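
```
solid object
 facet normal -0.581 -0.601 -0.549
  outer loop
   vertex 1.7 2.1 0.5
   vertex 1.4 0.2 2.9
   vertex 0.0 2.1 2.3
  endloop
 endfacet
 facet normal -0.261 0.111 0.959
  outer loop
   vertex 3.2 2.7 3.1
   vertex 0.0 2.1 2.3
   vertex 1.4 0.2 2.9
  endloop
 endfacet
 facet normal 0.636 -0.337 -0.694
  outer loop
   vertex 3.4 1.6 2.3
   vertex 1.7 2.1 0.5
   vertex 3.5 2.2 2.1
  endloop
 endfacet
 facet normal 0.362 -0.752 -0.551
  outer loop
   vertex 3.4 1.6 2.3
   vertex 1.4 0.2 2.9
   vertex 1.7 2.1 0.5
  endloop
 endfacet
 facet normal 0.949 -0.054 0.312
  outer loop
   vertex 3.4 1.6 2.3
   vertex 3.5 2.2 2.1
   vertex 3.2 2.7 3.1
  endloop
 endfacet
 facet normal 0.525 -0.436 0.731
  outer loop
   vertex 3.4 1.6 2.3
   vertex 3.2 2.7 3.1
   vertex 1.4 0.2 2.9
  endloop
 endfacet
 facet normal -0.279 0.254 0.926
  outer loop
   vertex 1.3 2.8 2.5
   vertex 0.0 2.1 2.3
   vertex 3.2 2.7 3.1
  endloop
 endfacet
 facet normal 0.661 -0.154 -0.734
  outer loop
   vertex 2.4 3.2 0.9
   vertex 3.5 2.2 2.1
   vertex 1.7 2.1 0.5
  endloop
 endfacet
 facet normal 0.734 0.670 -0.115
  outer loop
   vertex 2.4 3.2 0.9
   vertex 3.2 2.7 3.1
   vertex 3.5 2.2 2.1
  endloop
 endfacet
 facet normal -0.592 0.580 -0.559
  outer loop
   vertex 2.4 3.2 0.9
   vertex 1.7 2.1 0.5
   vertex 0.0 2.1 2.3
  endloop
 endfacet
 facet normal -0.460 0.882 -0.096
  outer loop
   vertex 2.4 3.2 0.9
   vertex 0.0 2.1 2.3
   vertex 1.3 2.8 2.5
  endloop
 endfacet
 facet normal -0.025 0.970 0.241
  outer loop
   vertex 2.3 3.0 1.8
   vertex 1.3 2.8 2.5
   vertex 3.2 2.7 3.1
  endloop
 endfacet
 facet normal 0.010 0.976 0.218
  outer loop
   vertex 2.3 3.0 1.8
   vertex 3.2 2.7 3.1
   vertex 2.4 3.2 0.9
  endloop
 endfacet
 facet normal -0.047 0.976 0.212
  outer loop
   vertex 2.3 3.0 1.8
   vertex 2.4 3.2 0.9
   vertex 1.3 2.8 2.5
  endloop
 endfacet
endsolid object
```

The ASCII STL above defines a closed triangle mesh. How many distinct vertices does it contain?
9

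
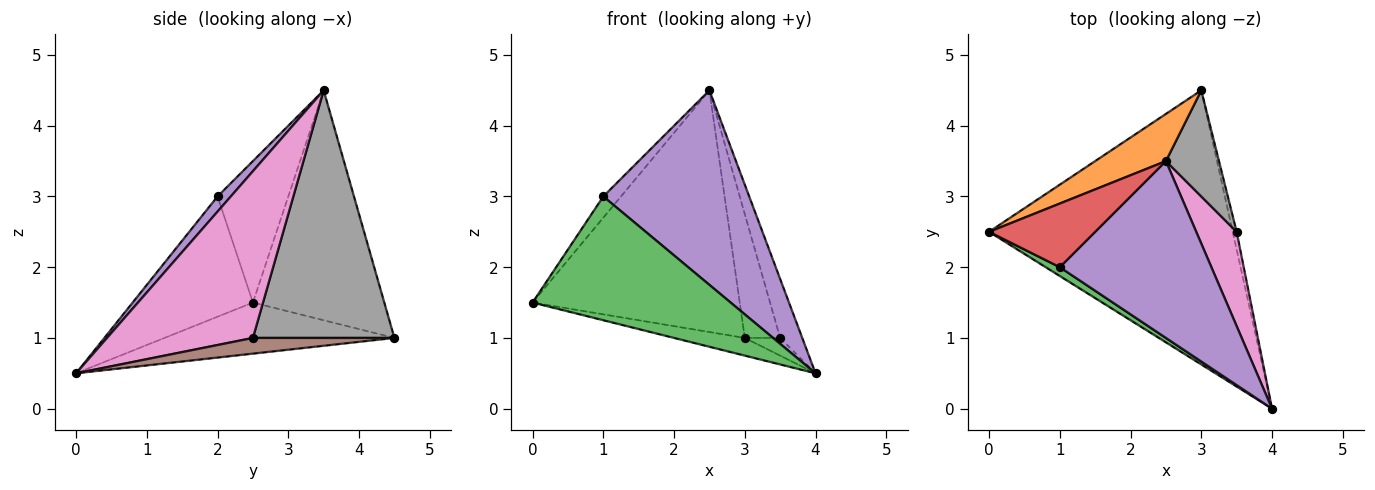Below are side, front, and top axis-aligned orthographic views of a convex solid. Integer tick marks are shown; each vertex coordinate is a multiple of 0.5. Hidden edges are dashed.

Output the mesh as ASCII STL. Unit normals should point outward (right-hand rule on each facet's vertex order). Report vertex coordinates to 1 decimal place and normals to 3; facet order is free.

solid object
 facet normal -0.205 0.063 -0.977
  outer loop
   vertex 3.0 4.5 1.0
   vertex 4.0 0.0 0.5
   vertex 0.0 2.5 1.5
  endloop
 endfacet
 facet normal -0.528 0.833 0.163
  outer loop
   vertex 2.5 3.5 4.5
   vertex 3.0 4.5 1.0
   vertex 0.0 2.5 1.5
  endloop
 endfacet
 facet normal -0.518 -0.853 0.061
  outer loop
   vertex 1.0 2.0 3.0
   vertex 0.0 2.5 1.5
   vertex 4.0 0.0 0.5
  endloop
 endfacet
 facet normal -0.784 0.196 0.588
  outer loop
   vertex 1.0 2.0 3.0
   vertex 2.5 3.5 4.5
   vertex 0.0 2.5 1.5
  endloop
 endfacet
 facet normal 0.067 -0.738 0.671
  outer loop
   vertex 1.0 2.0 3.0
   vertex 4.0 0.0 0.5
   vertex 2.5 3.5 4.5
  endloop
 endfacet
 facet normal 0.943 0.236 -0.236
  outer loop
   vertex 3.5 2.5 1.0
   vertex 4.0 0.0 0.5
   vertex 3.0 4.5 1.0
  endloop
 endfacet
 facet normal 0.961 0.146 0.233
  outer loop
   vertex 3.5 2.5 1.0
   vertex 2.5 3.5 4.5
   vertex 4.0 0.0 0.5
  endloop
 endfacet
 facet normal 0.950 0.237 0.204
  outer loop
   vertex 3.5 2.5 1.0
   vertex 3.0 4.5 1.0
   vertex 2.5 3.5 4.5
  endloop
 endfacet
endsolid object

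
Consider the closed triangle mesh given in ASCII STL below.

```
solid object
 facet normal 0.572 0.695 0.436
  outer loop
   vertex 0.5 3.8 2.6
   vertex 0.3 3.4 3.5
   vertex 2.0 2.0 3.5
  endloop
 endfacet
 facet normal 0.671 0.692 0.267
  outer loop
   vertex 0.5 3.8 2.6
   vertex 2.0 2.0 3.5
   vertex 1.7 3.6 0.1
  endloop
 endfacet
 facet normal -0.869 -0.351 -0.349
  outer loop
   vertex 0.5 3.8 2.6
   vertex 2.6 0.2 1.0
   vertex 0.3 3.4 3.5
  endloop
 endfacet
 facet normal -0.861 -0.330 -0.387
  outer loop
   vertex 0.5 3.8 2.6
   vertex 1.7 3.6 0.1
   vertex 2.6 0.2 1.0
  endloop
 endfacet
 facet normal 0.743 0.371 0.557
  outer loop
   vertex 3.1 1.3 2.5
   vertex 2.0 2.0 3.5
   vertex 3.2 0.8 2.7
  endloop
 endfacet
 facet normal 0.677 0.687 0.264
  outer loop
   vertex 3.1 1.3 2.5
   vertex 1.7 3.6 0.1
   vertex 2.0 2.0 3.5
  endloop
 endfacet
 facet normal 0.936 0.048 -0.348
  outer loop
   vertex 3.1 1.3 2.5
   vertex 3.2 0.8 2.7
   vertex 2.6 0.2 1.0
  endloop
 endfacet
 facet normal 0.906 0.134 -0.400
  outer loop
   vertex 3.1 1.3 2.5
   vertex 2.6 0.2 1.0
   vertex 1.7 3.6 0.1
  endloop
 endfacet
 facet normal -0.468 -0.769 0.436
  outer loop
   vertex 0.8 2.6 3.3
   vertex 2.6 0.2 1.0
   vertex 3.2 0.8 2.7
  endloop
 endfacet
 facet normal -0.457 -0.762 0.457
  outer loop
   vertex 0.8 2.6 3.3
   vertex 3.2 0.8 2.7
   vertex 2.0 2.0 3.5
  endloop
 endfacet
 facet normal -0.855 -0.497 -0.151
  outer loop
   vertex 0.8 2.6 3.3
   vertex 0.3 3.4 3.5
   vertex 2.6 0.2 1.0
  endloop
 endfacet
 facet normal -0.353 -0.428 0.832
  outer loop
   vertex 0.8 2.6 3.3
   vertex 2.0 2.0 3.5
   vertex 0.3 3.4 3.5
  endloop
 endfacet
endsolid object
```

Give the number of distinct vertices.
8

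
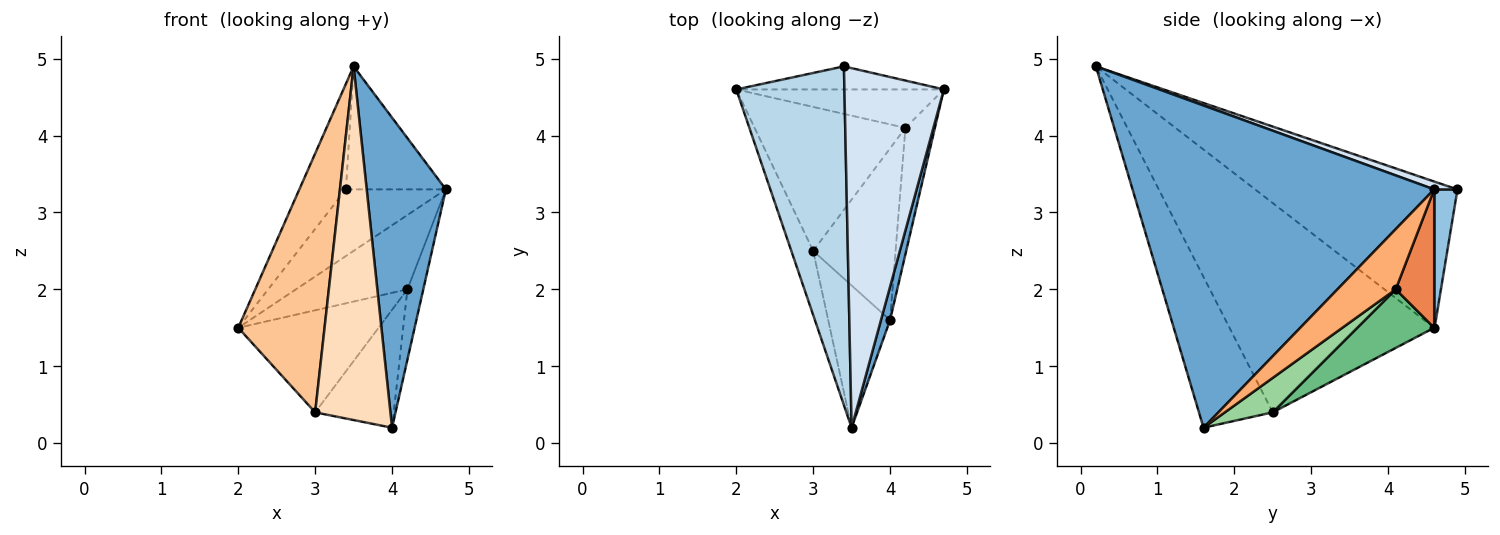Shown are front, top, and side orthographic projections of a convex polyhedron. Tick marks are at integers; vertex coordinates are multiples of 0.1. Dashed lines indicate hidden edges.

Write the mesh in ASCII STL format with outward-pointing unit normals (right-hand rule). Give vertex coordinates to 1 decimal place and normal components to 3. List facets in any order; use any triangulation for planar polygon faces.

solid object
 facet normal 0.967 -0.254 0.027
  outer loop
   vertex 4.0 1.6 0.2
   vertex 4.7 4.6 3.3
   vertex 3.5 0.2 4.9
  endloop
 endfacet
 facet normal 0.213 0.923 -0.320
  outer loop
   vertex 3.4 4.9 3.3
   vertex 4.7 4.6 3.3
   vertex 2.0 4.6 1.5
  endloop
 endfacet
 facet normal -0.791 0.182 0.585
  outer loop
   vertex 3.4 4.9 3.3
   vertex 2.0 4.6 1.5
   vertex 3.5 0.2 4.9
  endloop
 endfacet
 facet normal 0.074 0.323 0.944
  outer loop
   vertex 3.4 4.9 3.3
   vertex 3.5 0.2 4.9
   vertex 4.7 4.6 3.3
  endloop
 endfacet
 facet normal 0.293 0.849 -0.439
  outer loop
   vertex 4.2 4.1 2.0
   vertex 2.0 4.6 1.5
   vertex 4.7 4.6 3.3
  endloop
 endfacet
 facet normal 0.872 0.238 -0.427
  outer loop
   vertex 4.2 4.1 2.0
   vertex 4.7 4.6 3.3
   vertex 4.0 1.6 0.2
  endloop
 endfacet
 facet normal -0.917 -0.387 -0.096
  outer loop
   vertex 3.0 2.5 0.4
   vertex 3.5 0.2 4.9
   vertex 2.0 4.6 1.5
  endloop
 endfacet
 facet normal -0.673 -0.686 -0.276
  outer loop
   vertex 3.0 2.5 0.4
   vertex 4.0 1.6 0.2
   vertex 3.5 0.2 4.9
  endloop
 endfacet
 facet normal 0.302 0.551 -0.778
  outer loop
   vertex 3.0 2.5 0.4
   vertex 2.0 4.6 1.5
   vertex 4.2 4.1 2.0
  endloop
 endfacet
 facet normal 0.326 0.535 -0.779
  outer loop
   vertex 3.0 2.5 0.4
   vertex 4.2 4.1 2.0
   vertex 4.0 1.6 0.2
  endloop
 endfacet
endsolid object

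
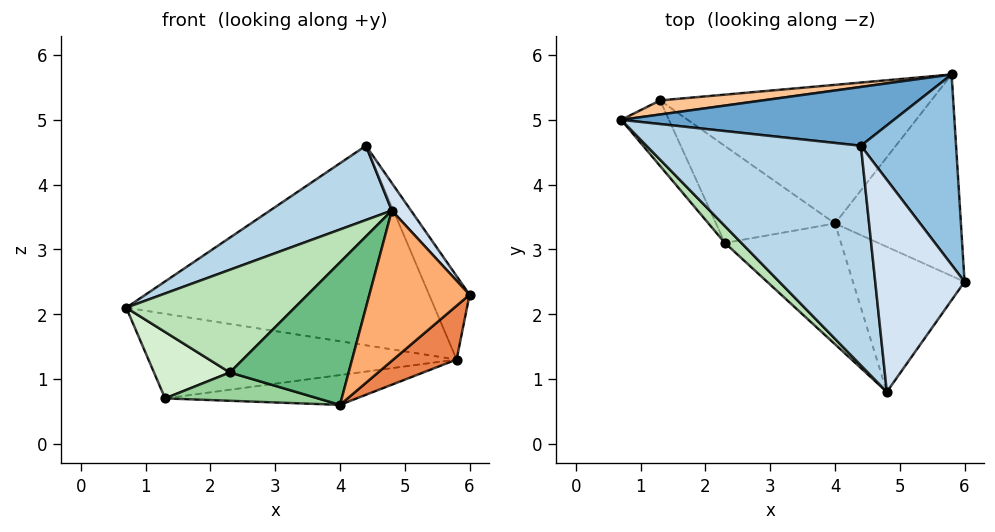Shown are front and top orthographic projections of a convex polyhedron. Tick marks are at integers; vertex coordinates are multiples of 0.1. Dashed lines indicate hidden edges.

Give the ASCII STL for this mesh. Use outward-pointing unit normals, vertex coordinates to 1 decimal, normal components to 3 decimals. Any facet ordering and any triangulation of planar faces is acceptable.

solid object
 facet normal -0.087 0.956 0.282
  outer loop
   vertex 4.4 4.6 4.6
   vertex 5.8 5.7 1.3
   vertex 0.7 5.0 2.1
  endloop
 endfacet
 facet normal 0.879 0.191 0.437
  outer loop
   vertex 4.4 4.6 4.6
   vertex 6.0 2.5 2.3
   vertex 5.8 5.7 1.3
  endloop
 endfacet
 facet normal -0.559 -0.266 0.785
  outer loop
   vertex 4.8 0.8 3.6
   vertex 4.4 4.6 4.6
   vertex 0.7 5.0 2.1
  endloop
 endfacet
 facet normal 0.782 -0.080 0.617
  outer loop
   vertex 4.8 0.8 3.6
   vertex 6.0 2.5 2.3
   vertex 4.4 4.6 4.6
  endloop
 endfacet
 facet normal 0.576 -0.211 -0.790
  outer loop
   vertex 4.0 3.4 0.6
   vertex 5.8 5.7 1.3
   vertex 6.0 2.5 2.3
  endloop
 endfacet
 facet normal 0.258 -0.695 -0.671
  outer loop
   vertex 4.0 3.4 0.6
   vertex 6.0 2.5 2.3
   vertex 4.8 0.8 3.6
  endloop
 endfacet
 facet normal -0.109 0.981 0.163
  outer loop
   vertex 1.3 5.3 0.7
   vertex 0.7 5.0 2.1
   vertex 5.8 5.7 1.3
  endloop
 endfacet
 facet normal 0.111 0.209 -0.972
  outer loop
   vertex 1.3 5.3 0.7
   vertex 5.8 5.7 1.3
   vertex 4.0 3.4 0.6
  endloop
 endfacet
 facet normal -0.055 -0.762 -0.645
  outer loop
   vertex 2.3 3.1 1.1
   vertex 4.0 3.4 0.6
   vertex 4.8 0.8 3.6
  endloop
 endfacet
 facet normal -0.227 -0.273 -0.935
  outer loop
   vertex 2.3 3.1 1.1
   vertex 1.3 5.3 0.7
   vertex 4.0 3.4 0.6
  endloop
 endfacet
 facet normal -0.731 -0.674 0.111
  outer loop
   vertex 2.3 3.1 1.1
   vertex 4.8 0.8 3.6
   vertex 0.7 5.0 2.1
  endloop
 endfacet
 facet normal -0.789 -0.437 -0.432
  outer loop
   vertex 2.3 3.1 1.1
   vertex 0.7 5.0 2.1
   vertex 1.3 5.3 0.7
  endloop
 endfacet
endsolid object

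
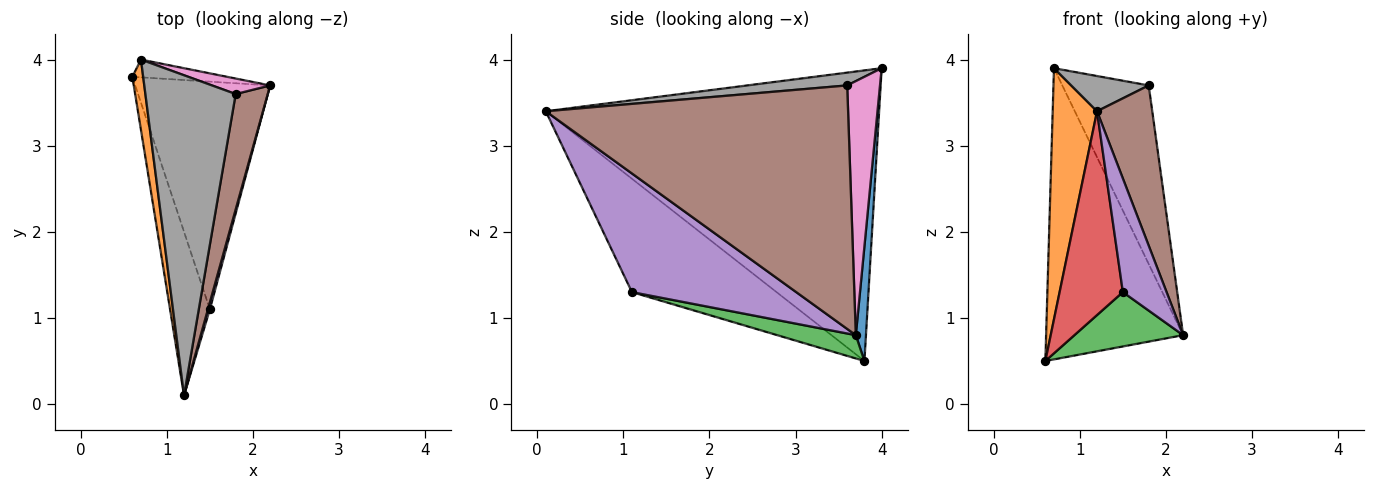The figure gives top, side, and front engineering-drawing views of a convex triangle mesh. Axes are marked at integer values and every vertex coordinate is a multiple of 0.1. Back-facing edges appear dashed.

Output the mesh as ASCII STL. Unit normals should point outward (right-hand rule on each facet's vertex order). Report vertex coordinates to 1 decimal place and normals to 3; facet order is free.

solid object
 facet normal 0.074 0.995 -0.061
  outer loop
   vertex 0.7 4.0 3.9
   vertex 2.2 3.7 0.8
   vertex 0.6 3.8 0.5
  endloop
 endfacet
 facet normal -0.991 -0.132 0.037
  outer loop
   vertex 0.7 4.0 3.9
   vertex 0.6 3.8 0.5
   vertex 1.2 0.1 3.4
  endloop
 endfacet
 facet normal 0.166 -0.229 -0.959
  outer loop
   vertex 1.5 1.1 1.3
   vertex 0.6 3.8 0.5
   vertex 2.2 3.7 0.8
  endloop
 endfacet
 facet normal -0.872 -0.381 -0.306
  outer loop
   vertex 1.5 1.1 1.3
   vertex 1.2 0.1 3.4
   vertex 0.6 3.8 0.5
  endloop
 endfacet
 facet normal 0.966 -0.257 0.016
  outer loop
   vertex 1.5 1.1 1.3
   vertex 2.2 3.7 0.8
   vertex 1.2 0.1 3.4
  endloop
 endfacet
 facet normal 0.976 -0.178 0.128
  outer loop
   vertex 1.8 3.6 3.7
   vertex 1.2 0.1 3.4
   vertex 2.2 3.7 0.8
  endloop
 endfacet
 facet normal 0.354 0.932 0.081
  outer loop
   vertex 1.8 3.6 3.7
   vertex 2.2 3.7 0.8
   vertex 0.7 4.0 3.9
  endloop
 endfacet
 facet normal 0.140 -0.108 0.984
  outer loop
   vertex 1.8 3.6 3.7
   vertex 0.7 4.0 3.9
   vertex 1.2 0.1 3.4
  endloop
 endfacet
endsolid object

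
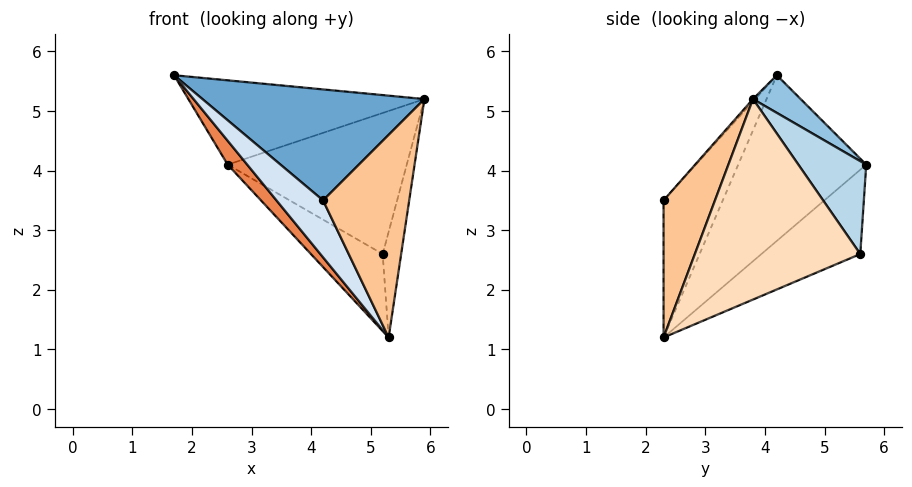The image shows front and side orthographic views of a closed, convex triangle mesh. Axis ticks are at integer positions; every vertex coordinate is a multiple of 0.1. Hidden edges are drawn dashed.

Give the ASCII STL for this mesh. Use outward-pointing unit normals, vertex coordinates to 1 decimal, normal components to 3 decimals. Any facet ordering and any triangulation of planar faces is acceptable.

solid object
 facet normal -0.008 -0.746 0.666
  outer loop
   vertex 4.2 2.3 3.5
   vertex 5.9 3.8 5.2
   vertex 1.7 4.2 5.6
  endloop
 endfacet
 facet normal 0.133 0.660 0.740
  outer loop
   vertex 2.6 5.7 4.1
   vertex 1.7 4.2 5.6
   vertex 5.9 3.8 5.2
  endloop
 endfacet
 facet normal 0.310 0.819 0.483
  outer loop
   vertex 5.2 5.6 2.6
   vertex 2.6 5.7 4.1
   vertex 5.9 3.8 5.2
  endloop
 endfacet
 facet normal -0.736 -0.579 -0.352
  outer loop
   vertex 5.3 2.3 1.2
   vertex 4.2 2.3 3.5
   vertex 1.7 4.2 5.6
  endloop
 endfacet
 facet normal -0.793 -0.121 -0.597
  outer loop
   vertex 5.3 2.3 1.2
   vertex 1.7 4.2 5.6
   vertex 2.6 5.7 4.1
  endloop
 endfacet
 facet normal -0.461 0.335 -0.822
  outer loop
   vertex 5.3 2.3 1.2
   vertex 2.6 5.7 4.1
   vertex 5.2 5.6 2.6
  endloop
 endfacet
 facet normal 0.498 -0.834 0.238
  outer loop
   vertex 5.3 2.3 1.2
   vertex 5.9 3.8 5.2
   vertex 4.2 2.3 3.5
  endloop
 endfacet
 facet normal 0.976 0.109 -0.187
  outer loop
   vertex 5.3 2.3 1.2
   vertex 5.2 5.6 2.6
   vertex 5.9 3.8 5.2
  endloop
 endfacet
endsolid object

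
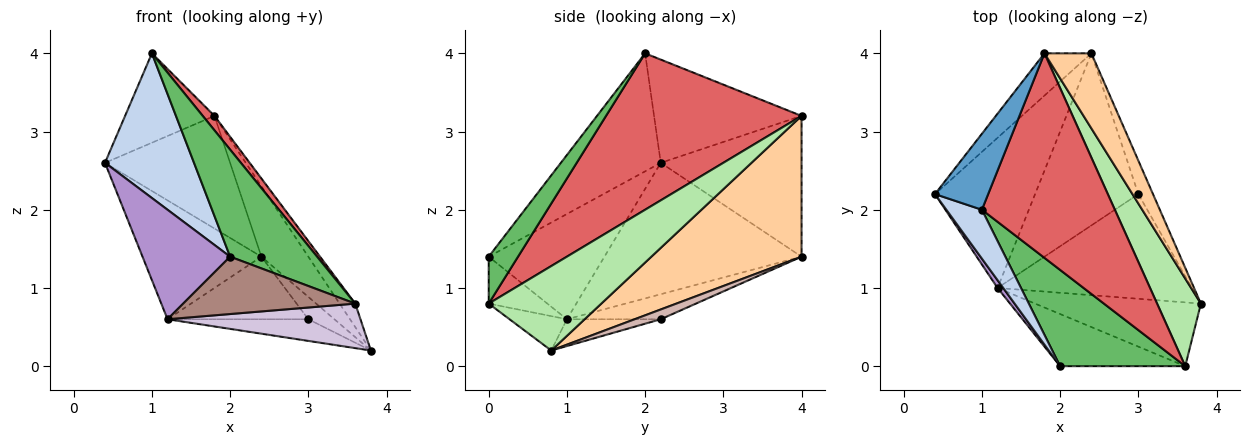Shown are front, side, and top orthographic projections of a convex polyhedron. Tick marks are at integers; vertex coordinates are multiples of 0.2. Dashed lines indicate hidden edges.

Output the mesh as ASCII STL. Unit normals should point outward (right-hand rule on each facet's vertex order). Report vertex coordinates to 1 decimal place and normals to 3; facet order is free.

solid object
 facet normal -0.783 0.474 0.403
  outer loop
   vertex 1.0 2.0 4.0
   vertex 1.8 4.0 3.2
   vertex 0.4 2.2 2.6
  endloop
 endfacet
 facet normal -0.728 -0.649 0.219
  outer loop
   vertex 2.0 0.0 1.4
   vertex 1.0 2.0 4.0
   vertex 0.4 2.2 2.6
  endloop
 endfacet
 facet normal -0.725 0.645 -0.242
  outer loop
   vertex 2.4 4.0 1.4
   vertex 0.4 2.2 2.6
   vertex 1.8 4.0 3.2
  endloop
 endfacet
 facet normal 0.910 0.284 0.303
  outer loop
   vertex 2.4 4.0 1.4
   vertex 1.8 4.0 3.2
   vertex 3.8 0.8 0.2
  endloop
 endfacet
 facet normal 0.243 -0.721 0.648
  outer loop
   vertex 3.6 0.0 0.8
   vertex 1.0 2.0 4.0
   vertex 2.0 0.0 1.4
  endloop
 endfacet
 facet normal 0.881 0.122 0.457
  outer loop
   vertex 3.6 0.0 0.8
   vertex 3.8 0.8 0.2
   vertex 1.8 4.0 3.2
  endloop
 endfacet
 facet normal 0.761 -0.046 0.647
  outer loop
   vertex 3.6 0.0 0.8
   vertex 1.8 4.0 3.2
   vertex 1.0 2.0 4.0
  endloop
 endfacet
 facet normal -0.717 0.433 -0.546
  outer loop
   vertex 1.2 1.0 0.6
   vertex 0.4 2.2 2.6
   vertex 2.4 4.0 1.4
  endloop
 endfacet
 facet normal -0.797 -0.603 0.043
  outer loop
   vertex 1.2 1.0 0.6
   vertex 2.0 0.0 1.4
   vertex 0.4 2.2 2.6
  endloop
 endfacet
 facet normal -0.168 -0.564 -0.808
  outer loop
   vertex 1.2 1.0 0.6
   vertex 3.8 0.8 0.2
   vertex 3.6 0.0 0.8
  endloop
 endfacet
 facet normal -0.245 -0.717 -0.652
  outer loop
   vertex 1.2 1.0 0.6
   vertex 3.6 0.0 0.8
   vertex 2.0 0.0 1.4
  endloop
 endfacet
 facet normal 0.485 0.485 -0.728
  outer loop
   vertex 3.0 2.2 0.6
   vertex 2.4 4.0 1.4
   vertex 3.8 0.8 0.2
  endloop
 endfacet
 facet normal -0.134 0.201 -0.970
  outer loop
   vertex 3.0 2.2 0.6
   vertex 3.8 0.8 0.2
   vertex 1.2 1.0 0.6
  endloop
 endfacet
 facet normal -0.222 0.333 -0.916
  outer loop
   vertex 3.0 2.2 0.6
   vertex 1.2 1.0 0.6
   vertex 2.4 4.0 1.4
  endloop
 endfacet
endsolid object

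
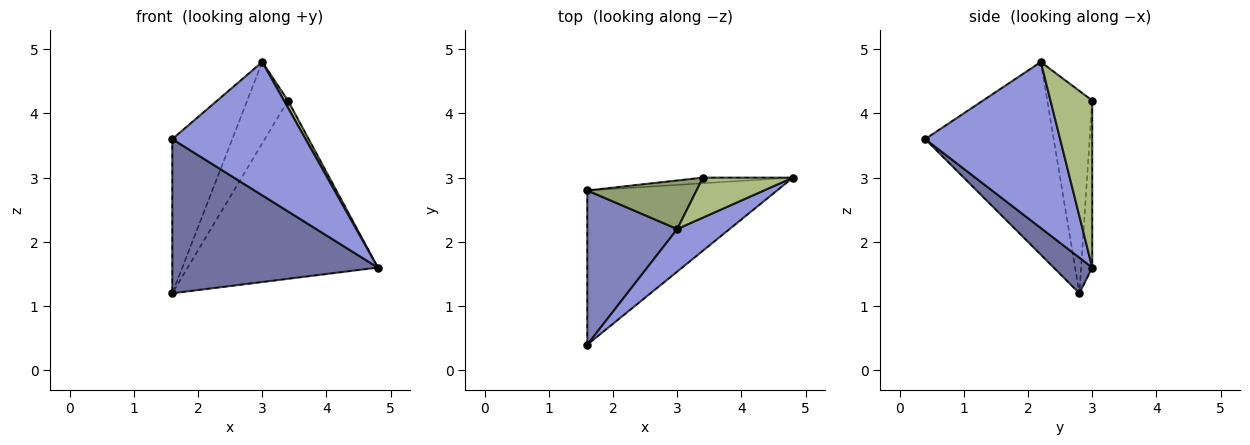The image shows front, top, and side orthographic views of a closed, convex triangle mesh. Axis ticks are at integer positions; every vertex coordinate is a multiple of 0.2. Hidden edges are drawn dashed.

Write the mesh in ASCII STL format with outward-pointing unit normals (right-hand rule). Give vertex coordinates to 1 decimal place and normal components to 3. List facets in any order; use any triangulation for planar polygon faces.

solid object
 facet normal 0.131 -0.701 -0.701
  outer loop
   vertex 1.6 0.4 3.6
   vertex 1.6 2.8 1.2
   vertex 4.8 3.0 1.6
  endloop
 endfacet
 facet normal -0.835 0.389 0.389
  outer loop
   vertex 3.0 2.2 4.8
   vertex 1.6 2.8 1.2
   vertex 1.6 0.4 3.6
  endloop
 endfacet
 facet normal 0.694 -0.686 0.219
  outer loop
   vertex 3.0 2.2 4.8
   vertex 1.6 0.4 3.6
   vertex 4.8 3.0 1.6
  endloop
 endfacet
 facet normal -0.058 0.998 -0.031
  outer loop
   vertex 3.4 3.0 4.2
   vertex 4.8 3.0 1.6
   vertex 1.6 2.8 1.2
  endloop
 endfacet
 facet normal -0.688 0.623 0.372
  outer loop
   vertex 3.4 3.0 4.2
   vertex 1.6 2.8 1.2
   vertex 3.0 2.2 4.8
  endloop
 endfacet
 facet normal 0.877 -0.084 0.472
  outer loop
   vertex 3.4 3.0 4.2
   vertex 3.0 2.2 4.8
   vertex 4.8 3.0 1.6
  endloop
 endfacet
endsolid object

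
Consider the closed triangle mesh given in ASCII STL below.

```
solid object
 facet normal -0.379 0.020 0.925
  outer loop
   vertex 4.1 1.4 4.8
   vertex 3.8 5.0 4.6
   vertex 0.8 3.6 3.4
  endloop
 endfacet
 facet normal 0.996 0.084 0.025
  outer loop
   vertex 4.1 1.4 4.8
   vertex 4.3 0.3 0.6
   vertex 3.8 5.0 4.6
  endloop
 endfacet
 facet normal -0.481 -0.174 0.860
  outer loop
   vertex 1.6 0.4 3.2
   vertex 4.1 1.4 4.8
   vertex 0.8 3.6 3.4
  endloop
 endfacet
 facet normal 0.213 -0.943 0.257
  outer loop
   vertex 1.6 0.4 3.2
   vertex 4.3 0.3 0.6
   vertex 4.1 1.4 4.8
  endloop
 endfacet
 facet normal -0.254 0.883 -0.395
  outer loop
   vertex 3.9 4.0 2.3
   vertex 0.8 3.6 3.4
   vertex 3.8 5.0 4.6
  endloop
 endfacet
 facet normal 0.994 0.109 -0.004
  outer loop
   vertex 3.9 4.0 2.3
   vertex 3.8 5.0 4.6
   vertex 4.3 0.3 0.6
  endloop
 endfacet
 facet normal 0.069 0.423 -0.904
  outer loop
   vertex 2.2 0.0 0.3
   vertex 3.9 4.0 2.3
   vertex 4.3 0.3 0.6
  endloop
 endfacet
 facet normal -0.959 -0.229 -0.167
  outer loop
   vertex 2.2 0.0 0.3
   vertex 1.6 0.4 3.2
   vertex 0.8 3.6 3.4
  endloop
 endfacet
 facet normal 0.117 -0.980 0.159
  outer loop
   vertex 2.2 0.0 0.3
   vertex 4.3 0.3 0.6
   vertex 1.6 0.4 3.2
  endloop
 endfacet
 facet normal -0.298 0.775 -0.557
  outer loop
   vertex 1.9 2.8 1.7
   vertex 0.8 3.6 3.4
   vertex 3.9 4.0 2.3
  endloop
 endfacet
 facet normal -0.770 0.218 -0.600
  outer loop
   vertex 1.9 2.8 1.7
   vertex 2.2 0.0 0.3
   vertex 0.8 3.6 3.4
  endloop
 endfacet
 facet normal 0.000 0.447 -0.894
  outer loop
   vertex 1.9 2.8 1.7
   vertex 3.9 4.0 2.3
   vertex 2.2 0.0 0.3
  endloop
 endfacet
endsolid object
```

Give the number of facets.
12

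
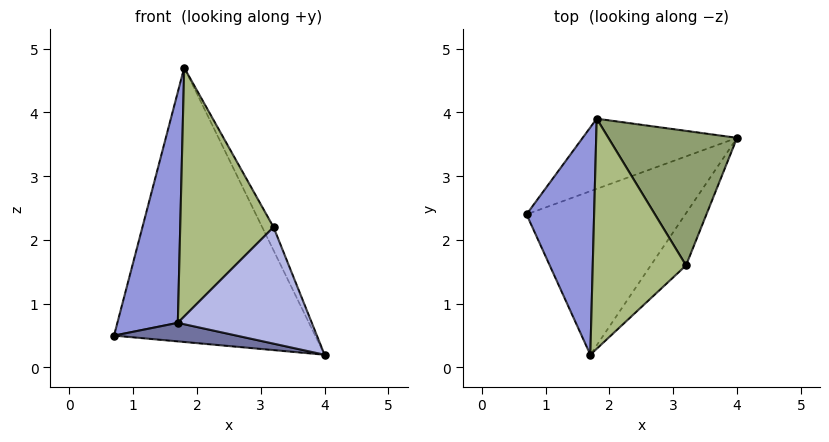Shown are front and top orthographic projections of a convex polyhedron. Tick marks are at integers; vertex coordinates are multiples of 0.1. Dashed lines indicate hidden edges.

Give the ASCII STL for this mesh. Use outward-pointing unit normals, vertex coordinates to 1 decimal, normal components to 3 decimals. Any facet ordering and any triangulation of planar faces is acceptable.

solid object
 facet normal -0.049 -0.113 -0.992
  outer loop
   vertex 1.7 0.2 0.7
   vertex 0.7 2.4 0.5
   vertex 4.0 3.6 0.2
  endloop
 endfacet
 facet normal -0.351 0.907 -0.232
  outer loop
   vertex 1.8 3.9 4.7
   vertex 4.0 3.6 0.2
   vertex 0.7 2.4 0.5
  endloop
 endfacet
 facet normal -0.863 -0.360 0.355
  outer loop
   vertex 1.8 3.9 4.7
   vertex 0.7 2.4 0.5
   vertex 1.7 0.2 0.7
  endloop
 endfacet
 facet normal 0.783 -0.567 -0.254
  outer loop
   vertex 3.2 1.6 2.2
   vertex 1.7 0.2 0.7
   vertex 4.0 3.6 0.2
  endloop
 endfacet
 facet normal 0.898 0.075 0.434
  outer loop
   vertex 3.2 1.6 2.2
   vertex 4.0 3.6 0.2
   vertex 1.8 3.9 4.7
  endloop
 endfacet
 facet normal 0.006 -0.734 0.679
  outer loop
   vertex 3.2 1.6 2.2
   vertex 1.8 3.9 4.7
   vertex 1.7 0.2 0.7
  endloop
 endfacet
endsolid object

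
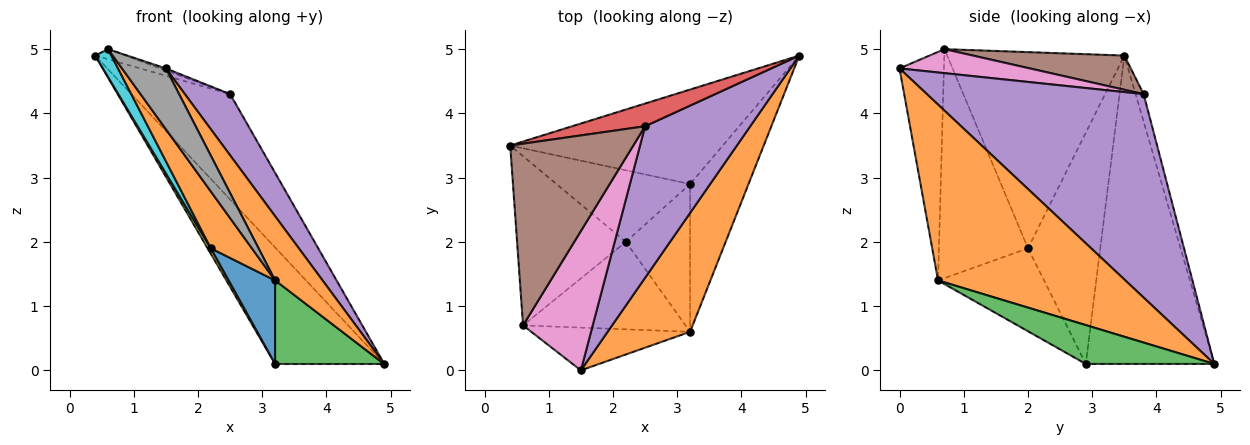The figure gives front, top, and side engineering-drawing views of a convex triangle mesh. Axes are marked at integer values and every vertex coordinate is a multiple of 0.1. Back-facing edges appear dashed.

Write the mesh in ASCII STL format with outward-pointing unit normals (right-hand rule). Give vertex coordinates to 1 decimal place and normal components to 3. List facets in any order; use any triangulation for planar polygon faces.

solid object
 facet normal -0.675 0.573 -0.465
  outer loop
   vertex 3.2 2.9 0.1
   vertex 0.4 3.5 4.9
   vertex 4.9 4.9 0.1
  endloop
 endfacet
 facet normal 0.882 -0.224 0.414
  outer loop
   vertex 3.2 0.6 1.4
   vertex 4.9 4.9 0.1
   vertex 1.5 0.0 4.7
  endloop
 endfacet
 facet normal 0.501 -0.426 -0.753
  outer loop
   vertex 3.2 0.6 1.4
   vertex 3.2 2.9 0.1
   vertex 4.9 4.9 0.1
  endloop
 endfacet
 facet normal -0.079 0.974 0.210
  outer loop
   vertex 2.5 3.8 4.3
   vertex 4.9 4.9 0.1
   vertex 0.4 3.5 4.9
  endloop
 endfacet
 facet normal 0.873 -0.182 0.451
  outer loop
   vertex 2.5 3.8 4.3
   vertex 1.5 0.0 4.7
   vertex 4.9 4.9 0.1
  endloop
 endfacet
 facet normal 0.267 0.053 0.962
  outer loop
   vertex 0.6 0.7 5.0
   vertex 2.5 3.8 4.3
   vertex 0.4 3.5 4.9
  endloop
 endfacet
 facet normal 0.326 0.014 0.945
  outer loop
   vertex 0.6 0.7 5.0
   vertex 1.5 0.0 4.7
   vertex 2.5 3.8 4.3
  endloop
 endfacet
 facet normal -0.638 -0.630 -0.443
  outer loop
   vertex 0.6 0.7 5.0
   vertex 3.2 0.6 1.4
   vertex 1.5 0.0 4.7
  endloop
 endfacet
 facet normal -0.865 -0.038 -0.500
  outer loop
   vertex 2.2 2.0 1.9
   vertex 0.4 3.5 4.9
   vertex 3.2 2.9 0.1
  endloop
 endfacet
 facet normal -0.872 -0.080 -0.483
  outer loop
   vertex 2.2 2.0 1.9
   vertex 0.6 0.7 5.0
   vertex 0.4 3.5 4.9
  endloop
 endfacet
 facet normal -0.747 -0.327 -0.579
  outer loop
   vertex 2.2 2.0 1.9
   vertex 3.2 2.9 0.1
   vertex 3.2 0.6 1.4
  endloop
 endfacet
 facet normal -0.763 -0.352 -0.542
  outer loop
   vertex 2.2 2.0 1.9
   vertex 3.2 0.6 1.4
   vertex 0.6 0.7 5.0
  endloop
 endfacet
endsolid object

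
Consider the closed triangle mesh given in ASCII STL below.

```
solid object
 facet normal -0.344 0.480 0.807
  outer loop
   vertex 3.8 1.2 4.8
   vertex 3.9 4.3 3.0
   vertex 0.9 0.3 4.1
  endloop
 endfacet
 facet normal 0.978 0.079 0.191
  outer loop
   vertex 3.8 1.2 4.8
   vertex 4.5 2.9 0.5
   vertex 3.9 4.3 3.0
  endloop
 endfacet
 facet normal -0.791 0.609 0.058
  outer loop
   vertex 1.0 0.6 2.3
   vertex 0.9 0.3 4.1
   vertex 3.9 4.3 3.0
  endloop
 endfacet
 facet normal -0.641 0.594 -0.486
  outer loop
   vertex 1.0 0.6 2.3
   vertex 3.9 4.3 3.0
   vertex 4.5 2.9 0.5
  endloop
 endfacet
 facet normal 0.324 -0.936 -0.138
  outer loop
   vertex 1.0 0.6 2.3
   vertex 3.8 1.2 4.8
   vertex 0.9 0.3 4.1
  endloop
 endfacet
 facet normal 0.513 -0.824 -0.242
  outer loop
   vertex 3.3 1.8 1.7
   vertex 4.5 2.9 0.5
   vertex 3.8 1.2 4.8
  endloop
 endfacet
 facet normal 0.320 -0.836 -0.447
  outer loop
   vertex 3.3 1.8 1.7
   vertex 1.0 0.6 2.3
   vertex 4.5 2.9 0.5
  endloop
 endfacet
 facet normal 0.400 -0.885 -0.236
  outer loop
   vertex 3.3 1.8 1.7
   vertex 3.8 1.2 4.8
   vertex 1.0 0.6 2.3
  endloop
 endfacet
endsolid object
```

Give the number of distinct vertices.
6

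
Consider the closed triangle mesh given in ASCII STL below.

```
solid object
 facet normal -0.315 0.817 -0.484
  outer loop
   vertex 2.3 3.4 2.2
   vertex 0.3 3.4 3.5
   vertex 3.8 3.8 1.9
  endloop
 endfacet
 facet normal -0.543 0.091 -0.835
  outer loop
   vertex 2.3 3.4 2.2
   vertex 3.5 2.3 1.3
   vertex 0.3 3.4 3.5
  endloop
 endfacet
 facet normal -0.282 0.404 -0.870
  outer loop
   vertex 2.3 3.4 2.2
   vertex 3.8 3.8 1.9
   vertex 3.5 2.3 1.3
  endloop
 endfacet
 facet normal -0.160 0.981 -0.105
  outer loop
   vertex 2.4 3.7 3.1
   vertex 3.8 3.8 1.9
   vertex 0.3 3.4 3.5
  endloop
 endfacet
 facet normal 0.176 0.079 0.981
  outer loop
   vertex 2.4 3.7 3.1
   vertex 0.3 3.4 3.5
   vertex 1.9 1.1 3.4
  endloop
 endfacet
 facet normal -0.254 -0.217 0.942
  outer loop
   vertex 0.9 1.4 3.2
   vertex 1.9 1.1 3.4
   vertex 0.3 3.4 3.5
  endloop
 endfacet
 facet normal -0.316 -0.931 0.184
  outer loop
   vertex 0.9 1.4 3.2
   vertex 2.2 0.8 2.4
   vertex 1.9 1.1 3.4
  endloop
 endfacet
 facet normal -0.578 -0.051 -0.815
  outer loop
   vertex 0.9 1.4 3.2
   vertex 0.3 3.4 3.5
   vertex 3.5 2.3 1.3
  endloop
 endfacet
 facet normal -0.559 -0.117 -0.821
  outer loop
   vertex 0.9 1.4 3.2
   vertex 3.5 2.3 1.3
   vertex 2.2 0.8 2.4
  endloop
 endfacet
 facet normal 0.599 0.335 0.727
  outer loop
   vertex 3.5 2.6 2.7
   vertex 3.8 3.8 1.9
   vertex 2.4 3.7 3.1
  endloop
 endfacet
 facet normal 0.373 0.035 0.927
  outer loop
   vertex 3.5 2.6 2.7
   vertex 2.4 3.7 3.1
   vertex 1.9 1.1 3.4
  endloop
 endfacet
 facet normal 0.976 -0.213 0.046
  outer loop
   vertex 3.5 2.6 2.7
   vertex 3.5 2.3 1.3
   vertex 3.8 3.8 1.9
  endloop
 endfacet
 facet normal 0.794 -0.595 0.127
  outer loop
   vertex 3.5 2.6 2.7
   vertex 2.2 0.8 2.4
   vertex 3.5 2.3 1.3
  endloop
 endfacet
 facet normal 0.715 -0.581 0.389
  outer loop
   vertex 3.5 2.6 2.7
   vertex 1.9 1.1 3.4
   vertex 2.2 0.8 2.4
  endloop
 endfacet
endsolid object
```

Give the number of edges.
21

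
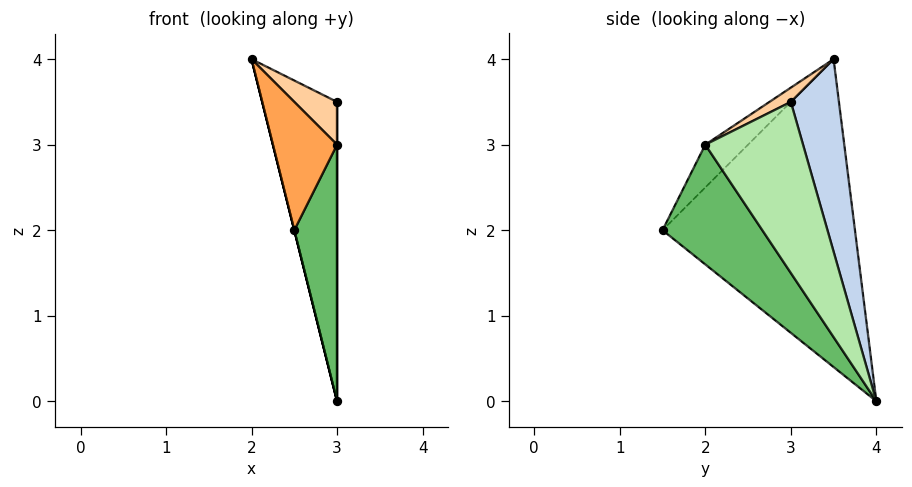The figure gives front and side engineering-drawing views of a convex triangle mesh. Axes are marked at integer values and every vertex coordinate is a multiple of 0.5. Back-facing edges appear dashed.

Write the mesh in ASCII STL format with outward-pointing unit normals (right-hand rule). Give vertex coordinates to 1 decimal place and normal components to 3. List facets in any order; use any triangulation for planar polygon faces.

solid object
 facet normal -0.970 0.000 -0.243
  outer loop
   vertex 2.5 1.5 2.0
   vertex 2.0 3.5 4.0
   vertex 3.0 4.0 0.0
  endloop
 endfacet
 facet normal 0.526 0.818 0.234
  outer loop
   vertex 3.0 3.0 3.5
   vertex 3.0 4.0 0.0
   vertex 2.0 3.5 4.0
  endloop
 endfacet
 facet normal -0.456 -0.684 0.570
  outer loop
   vertex 3.0 2.0 3.0
   vertex 2.0 3.5 4.0
   vertex 2.5 1.5 2.0
  endloop
 endfacet
 facet normal 0.218 -0.436 0.873
  outer loop
   vertex 3.0 2.0 3.0
   vertex 3.0 3.0 3.5
   vertex 2.0 3.5 4.0
  endloop
 endfacet
 facet normal 0.889 -0.381 -0.254
  outer loop
   vertex 3.0 2.0 3.0
   vertex 2.5 1.5 2.0
   vertex 3.0 4.0 0.0
  endloop
 endfacet
 facet normal 1.000 0.000 0.000
  outer loop
   vertex 3.0 2.0 3.0
   vertex 3.0 4.0 0.0
   vertex 3.0 3.0 3.5
  endloop
 endfacet
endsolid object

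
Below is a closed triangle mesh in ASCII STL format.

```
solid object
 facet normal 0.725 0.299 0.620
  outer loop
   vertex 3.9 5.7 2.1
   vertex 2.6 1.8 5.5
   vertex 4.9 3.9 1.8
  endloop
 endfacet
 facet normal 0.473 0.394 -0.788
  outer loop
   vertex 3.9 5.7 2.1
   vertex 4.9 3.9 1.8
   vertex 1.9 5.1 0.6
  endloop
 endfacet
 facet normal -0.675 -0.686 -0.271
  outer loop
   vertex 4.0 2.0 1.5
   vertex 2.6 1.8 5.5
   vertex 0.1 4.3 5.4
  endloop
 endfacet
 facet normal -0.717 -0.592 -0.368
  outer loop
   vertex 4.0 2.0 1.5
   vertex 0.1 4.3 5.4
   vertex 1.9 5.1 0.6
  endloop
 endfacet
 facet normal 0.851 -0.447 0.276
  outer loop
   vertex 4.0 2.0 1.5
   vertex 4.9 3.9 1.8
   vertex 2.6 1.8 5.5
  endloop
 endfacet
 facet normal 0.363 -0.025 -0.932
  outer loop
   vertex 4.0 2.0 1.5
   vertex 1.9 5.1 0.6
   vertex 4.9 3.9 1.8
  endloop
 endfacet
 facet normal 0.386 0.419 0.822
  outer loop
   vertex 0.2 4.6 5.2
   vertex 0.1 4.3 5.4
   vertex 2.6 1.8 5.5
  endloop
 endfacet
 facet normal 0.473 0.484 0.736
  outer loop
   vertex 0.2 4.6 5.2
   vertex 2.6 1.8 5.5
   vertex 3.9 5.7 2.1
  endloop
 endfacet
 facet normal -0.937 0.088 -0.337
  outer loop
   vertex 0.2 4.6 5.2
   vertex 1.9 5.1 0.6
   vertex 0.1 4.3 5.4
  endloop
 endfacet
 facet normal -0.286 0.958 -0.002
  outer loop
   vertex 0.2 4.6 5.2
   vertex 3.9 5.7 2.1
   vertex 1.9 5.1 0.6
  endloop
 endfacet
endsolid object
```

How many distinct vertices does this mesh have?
7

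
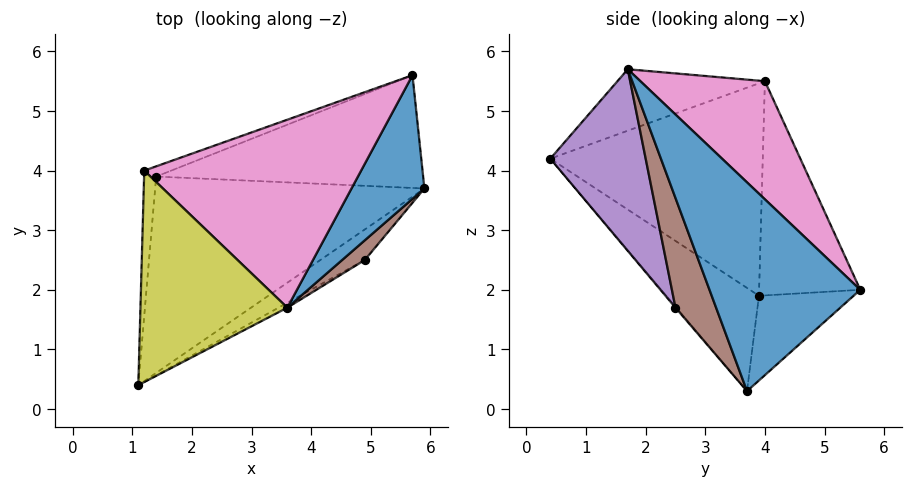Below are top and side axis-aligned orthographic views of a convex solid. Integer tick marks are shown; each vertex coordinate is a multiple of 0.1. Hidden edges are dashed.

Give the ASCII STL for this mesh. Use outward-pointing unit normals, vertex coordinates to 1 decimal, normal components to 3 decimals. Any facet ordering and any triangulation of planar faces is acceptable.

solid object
 facet normal 0.927 -0.192 0.324
  outer loop
   vertex 3.6 1.7 5.7
   vertex 5.9 3.7 0.3
   vertex 5.7 5.6 2.0
  endloop
 endfacet
 facet normal -0.309 -0.504 -0.807
  outer loop
   vertex 1.4 3.9 1.9
   vertex 5.9 3.7 0.3
   vertex 1.1 0.4 4.2
  endloop
 endfacet
 facet normal -0.234 0.635 -0.737
  outer loop
   vertex 1.4 3.9 1.9
   vertex 5.7 5.6 2.0
   vertex 5.9 3.7 0.3
  endloop
 endfacet
 facet normal -0.016 -0.753 -0.657
  outer loop
   vertex 4.9 2.5 1.7
   vertex 1.1 0.4 4.2
   vertex 5.9 3.7 0.3
  endloop
 endfacet
 facet normal 0.472 -0.881 -0.023
  outer loop
   vertex 4.9 2.5 1.7
   vertex 3.6 1.7 5.7
   vertex 1.1 0.4 4.2
  endloop
 endfacet
 facet normal 0.847 -0.502 0.175
  outer loop
   vertex 4.9 2.5 1.7
   vertex 5.9 3.7 0.3
   vertex 3.6 1.7 5.7
  endloop
 endfacet
 facet normal 0.415 0.499 0.761
  outer loop
   vertex 1.2 4.0 5.5
   vertex 3.6 1.7 5.7
   vertex 5.7 5.6 2.0
  endloop
 endfacet
 facet normal -0.366 0.929 -0.046
  outer loop
   vertex 1.2 4.0 5.5
   vertex 5.7 5.6 2.0
   vertex 1.4 3.9 1.9
  endloop
 endfacet
 facet normal -0.367 -0.307 0.878
  outer loop
   vertex 1.2 4.0 5.5
   vertex 1.1 0.4 4.2
   vertex 3.6 1.7 5.7
  endloop
 endfacet
 facet normal -0.997 0.048 -0.057
  outer loop
   vertex 1.2 4.0 5.5
   vertex 1.4 3.9 1.9
   vertex 1.1 0.4 4.2
  endloop
 endfacet
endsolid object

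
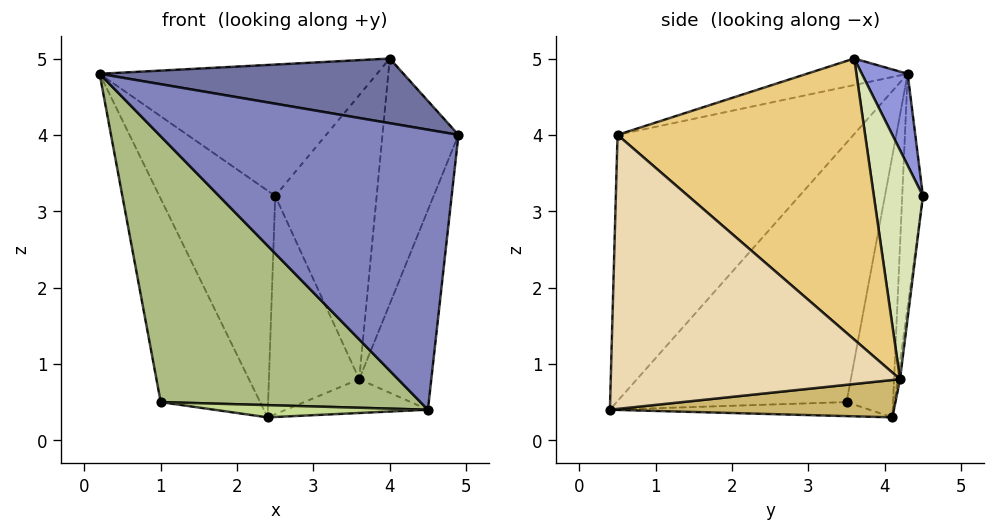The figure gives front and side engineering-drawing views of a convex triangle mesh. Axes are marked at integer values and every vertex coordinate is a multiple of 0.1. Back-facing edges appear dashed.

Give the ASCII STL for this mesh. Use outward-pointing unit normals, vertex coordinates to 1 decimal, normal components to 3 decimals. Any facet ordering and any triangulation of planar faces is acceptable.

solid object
 facet normal -0.111 -0.334 0.936
  outer loop
   vertex 4.0 3.6 5.0
   vertex 0.2 4.3 4.8
   vertex 4.9 0.5 4.0
  endloop
 endfacet
 facet normal -0.617 -0.782 0.090
  outer loop
   vertex 4.5 0.4 0.4
   vertex 4.9 0.5 4.0
   vertex 0.2 4.3 4.8
  endloop
 endfacet
 facet normal 0.153 0.929 0.337
  outer loop
   vertex 2.5 4.5 3.2
   vertex 0.2 4.3 4.8
   vertex 4.0 3.6 5.0
  endloop
 endfacet
 facet normal -0.174 0.976 -0.129
  outer loop
   vertex 2.5 4.5 3.2
   vertex 2.4 4.1 0.3
   vertex 0.2 4.3 4.8
  endloop
 endfacet
 facet normal -0.411 0.879 -0.240
  outer loop
   vertex 1.0 3.5 0.5
   vertex 0.2 4.3 4.8
   vertex 2.4 4.1 0.3
  endloop
 endfacet
 facet normal -0.663 -0.749 0.016
  outer loop
   vertex 1.0 3.5 0.5
   vertex 4.5 0.4 0.4
   vertex 0.2 4.3 4.8
  endloop
 endfacet
 facet normal -0.105 -0.086 -0.991
  outer loop
   vertex 1.0 3.5 0.5
   vertex 2.4 4.1 0.3
   vertex 4.5 0.4 0.4
  endloop
 endfacet
 facet normal 0.434 0.897 0.087
  outer loop
   vertex 3.6 4.2 0.8
   vertex 2.5 4.5 3.2
   vertex 4.0 3.6 5.0
  endloop
 endfacet
 facet normal -0.026 0.990 -0.136
  outer loop
   vertex 3.6 4.2 0.8
   vertex 2.4 4.1 0.3
   vertex 2.5 4.5 3.2
  endloop
 endfacet
 facet normal 0.365 0.183 -0.913
  outer loop
   vertex 3.6 4.2 0.8
   vertex 4.5 0.4 0.4
   vertex 2.4 4.1 0.3
  endloop
 endfacet
 facet normal 0.955 0.293 -0.049
  outer loop
   vertex 3.6 4.2 0.8
   vertex 4.0 3.6 5.0
   vertex 4.9 0.5 4.0
  endloop
 endfacet
 facet normal 0.964 0.240 -0.114
  outer loop
   vertex 3.6 4.2 0.8
   vertex 4.9 0.5 4.0
   vertex 4.5 0.4 0.4
  endloop
 endfacet
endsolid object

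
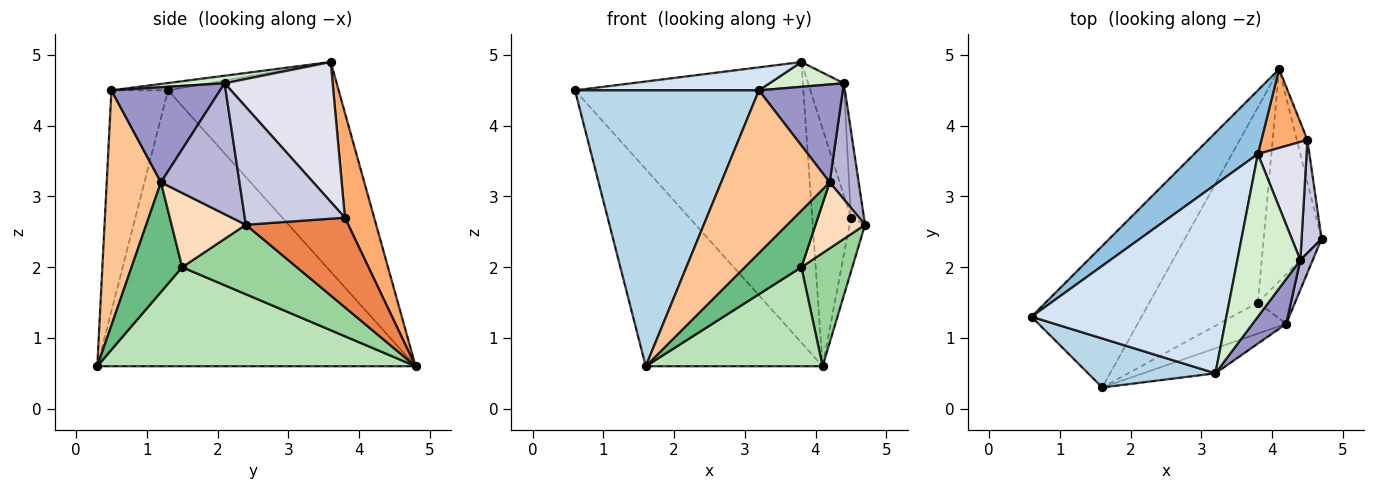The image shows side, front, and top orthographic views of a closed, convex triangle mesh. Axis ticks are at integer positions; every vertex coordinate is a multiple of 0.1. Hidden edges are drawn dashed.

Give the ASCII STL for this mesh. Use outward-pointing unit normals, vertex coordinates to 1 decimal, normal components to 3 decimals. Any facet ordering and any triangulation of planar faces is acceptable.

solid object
 facet normal -0.825 0.459 -0.329
  outer loop
   vertex 1.6 0.3 0.6
   vertex 0.6 1.3 4.5
   vertex 4.1 4.8 0.6
  endloop
 endfacet
 facet normal -0.589 0.788 0.179
  outer loop
   vertex 3.8 3.6 4.9
   vertex 4.1 4.8 0.6
   vertex 0.6 1.3 4.5
  endloop
 endfacet
 facet normal -0.290 -0.942 0.167
  outer loop
   vertex 3.2 0.5 4.5
   vertex 0.6 1.3 4.5
   vertex 1.6 0.3 0.6
  endloop
 endfacet
 facet normal -0.037 -0.121 0.992
  outer loop
   vertex 3.2 0.5 4.5
   vertex 3.8 3.6 4.9
   vertex 0.6 1.3 4.5
  endloop
 endfacet
 facet normal 0.982 0.149 -0.116
  outer loop
   vertex 4.5 3.8 2.7
   vertex 4.7 2.4 2.6
   vertex 4.1 4.8 0.6
  endloop
 endfacet
 facet normal 0.584 0.771 0.256
  outer loop
   vertex 4.5 3.8 2.7
   vertex 4.1 4.8 0.6
   vertex 3.8 3.6 4.9
  endloop
 endfacet
 facet normal 0.443 -0.886 -0.136
  outer loop
   vertex 4.2 1.2 3.2
   vertex 3.2 0.5 4.5
   vertex 1.6 0.3 0.6
  endloop
 endfacet
 facet normal 0.768 -0.512 -0.384
  outer loop
   vertex 3.8 1.5 2.0
   vertex 4.7 2.4 2.6
   vertex 4.2 1.2 3.2
  endloop
 endfacet
 facet normal 0.617 -0.690 -0.378
  outer loop
   vertex 3.8 1.5 2.0
   vertex 4.2 1.2 3.2
   vertex 1.6 0.3 0.6
  endloop
 endfacet
 facet normal 0.727 -0.323 -0.606
  outer loop
   vertex 3.8 1.5 2.0
   vertex 4.1 4.8 0.6
   vertex 4.7 2.4 2.6
  endloop
 endfacet
 facet normal 0.631 -0.351 -0.692
  outer loop
   vertex 3.8 1.5 2.0
   vertex 1.6 0.3 0.6
   vertex 4.1 4.8 0.6
  endloop
 endfacet
 facet normal 0.117 -0.149 0.982
  outer loop
   vertex 4.4 2.1 4.6
   vertex 3.8 3.6 4.9
   vertex 3.2 0.5 4.5
  endloop
 endfacet
 facet normal 0.762 -0.589 0.269
  outer loop
   vertex 4.4 2.1 4.6
   vertex 3.2 0.5 4.5
   vertex 4.2 1.2 3.2
  endloop
 endfacet
 facet normal 0.934 -0.345 0.088
  outer loop
   vertex 4.4 2.1 4.6
   vertex 4.2 1.2 3.2
   vertex 4.7 2.4 2.6
  endloop
 endfacet
 facet normal 0.978 0.128 0.166
  outer loop
   vertex 4.4 2.1 4.6
   vertex 4.7 2.4 2.6
   vertex 4.5 3.8 2.7
  endloop
 endfacet
 facet normal 0.902 0.298 0.314
  outer loop
   vertex 4.4 2.1 4.6
   vertex 4.5 3.8 2.7
   vertex 3.8 3.6 4.9
  endloop
 endfacet
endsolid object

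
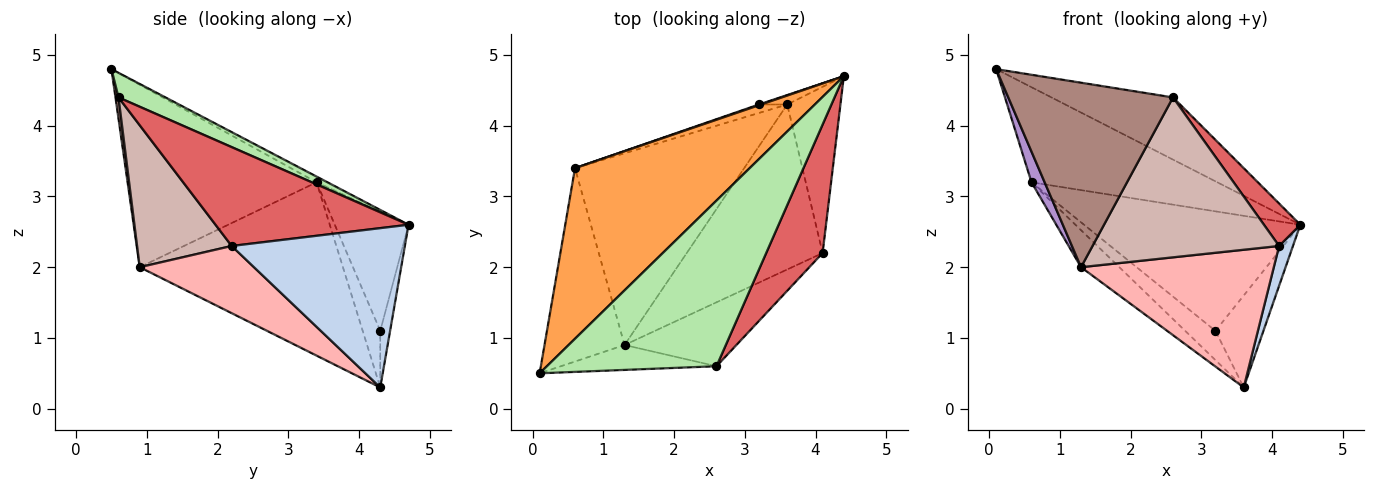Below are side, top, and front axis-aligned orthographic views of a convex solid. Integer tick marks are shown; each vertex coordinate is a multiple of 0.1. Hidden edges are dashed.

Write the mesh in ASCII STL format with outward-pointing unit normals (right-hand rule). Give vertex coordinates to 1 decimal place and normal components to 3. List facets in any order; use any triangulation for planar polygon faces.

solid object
 facet normal -0.200 0.975 -0.100
  outer loop
   vertex 3.2 4.3 1.1
   vertex 4.4 4.7 2.6
   vertex 3.6 4.3 0.3
  endloop
 endfacet
 facet normal 0.946 -0.076 -0.316
  outer loop
   vertex 4.1 2.2 2.3
   vertex 3.6 4.3 0.3
   vertex 4.4 4.7 2.6
  endloop
 endfacet
 facet normal -0.029 0.487 0.873
  outer loop
   vertex 0.6 3.4 3.2
   vertex 0.1 0.5 4.8
   vertex 4.4 4.7 2.6
  endloop
 endfacet
 facet normal -0.323 0.946 0.006
  outer loop
   vertex 0.6 3.4 3.2
   vertex 4.4 4.7 2.6
   vertex 3.2 4.3 1.1
  endloop
 endfacet
 facet normal -0.487 0.839 -0.244
  outer loop
   vertex 0.6 3.4 3.2
   vertex 3.2 4.3 1.1
   vertex 3.6 4.3 0.3
  endloop
 endfacet
 facet normal 0.135 0.348 0.928
  outer loop
   vertex 2.6 0.6 4.4
   vertex 4.4 4.7 2.6
   vertex 0.1 0.5 4.8
  endloop
 endfacet
 facet normal 0.857 -0.162 0.489
  outer loop
   vertex 2.6 0.6 4.4
   vertex 4.1 2.2 2.3
   vertex 4.4 4.7 2.6
  endloop
 endfacet
 facet normal 0.355 -0.599 -0.718
  outer loop
   vertex 1.3 0.9 2.0
   vertex 3.6 4.3 0.3
   vertex 4.1 2.2 2.3
  endloop
 endfacet
 facet normal -0.914 -0.064 -0.401
  outer loop
   vertex 1.3 0.9 2.0
   vertex 0.1 0.5 4.8
   vertex 0.6 3.4 3.2
  endloop
 endfacet
 facet normal -0.709 0.134 -0.692
  outer loop
   vertex 1.3 0.9 2.0
   vertex 0.6 3.4 3.2
   vertex 3.6 4.3 0.3
  endloop
 endfacet
 facet normal 0.018 -0.991 -0.134
  outer loop
   vertex 1.3 0.9 2.0
   vertex 2.6 0.6 4.4
   vertex 0.1 0.5 4.8
  endloop
 endfacet
 facet normal 0.426 -0.840 -0.336
  outer loop
   vertex 1.3 0.9 2.0
   vertex 4.1 2.2 2.3
   vertex 2.6 0.6 4.4
  endloop
 endfacet
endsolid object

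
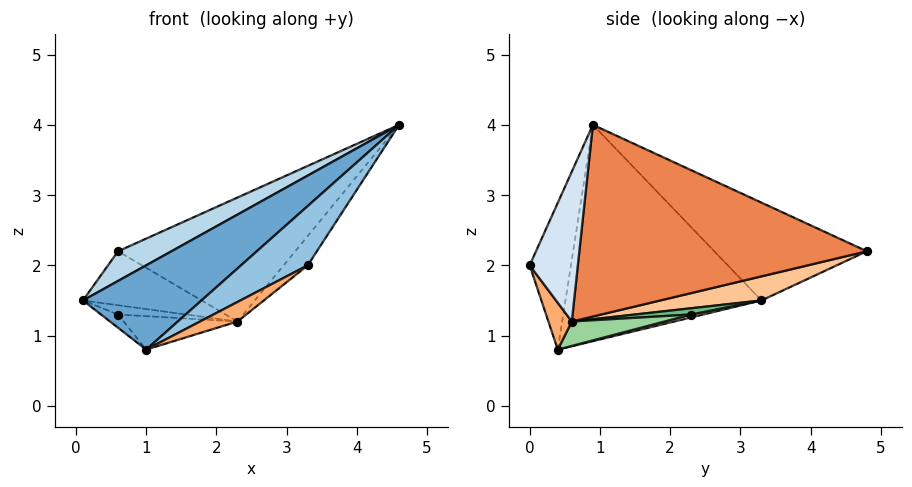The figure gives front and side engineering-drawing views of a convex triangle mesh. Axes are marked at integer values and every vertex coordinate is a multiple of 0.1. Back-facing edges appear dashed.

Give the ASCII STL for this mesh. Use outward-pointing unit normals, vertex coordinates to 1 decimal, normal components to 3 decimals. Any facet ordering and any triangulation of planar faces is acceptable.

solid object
 facet normal -0.592 -0.358 0.722
  outer loop
   vertex 1.0 0.4 0.8
   vertex 4.6 0.9 4.0
   vertex 0.1 3.3 1.5
  endloop
 endfacet
 facet normal -0.426 -0.689 0.587
  outer loop
   vertex 3.3 0.0 2.0
   vertex 4.6 0.9 4.0
   vertex 1.0 0.4 0.8
  endloop
 endfacet
 facet normal -0.553 -0.194 0.810
  outer loop
   vertex 0.6 4.8 2.2
   vertex 0.1 3.3 1.5
   vertex 4.6 0.9 4.0
  endloop
 endfacet
 facet normal 0.704 0.352 -0.616
  outer loop
   vertex 2.3 0.6 1.2
   vertex 4.6 0.9 4.0
   vertex 3.3 0.0 2.0
  endloop
 endfacet
 facet normal 0.679 0.418 -0.603
  outer loop
   vertex 2.3 0.6 1.2
   vertex 0.6 4.8 2.2
   vertex 4.6 0.9 4.0
  endloop
 endfacet
 facet normal 0.323 -0.517 -0.792
  outer loop
   vertex 2.3 0.6 1.2
   vertex 3.3 0.0 2.0
   vertex 1.0 0.4 0.8
  endloop
 endfacet
 facet normal 0.279 0.328 -0.902
  outer loop
   vertex 2.3 0.6 1.2
   vertex 0.1 3.3 1.5
   vertex 0.6 4.8 2.2
  endloop
 endfacet
 facet normal 0.204 0.289 -0.935
  outer loop
   vertex 0.6 2.3 1.3
   vertex 1.0 0.4 0.8
   vertex 0.1 3.3 1.5
  endloop
 endfacet
 facet normal 0.258 0.312 -0.914
  outer loop
   vertex 0.6 2.3 1.3
   vertex 0.1 3.3 1.5
   vertex 2.3 0.6 1.2
  endloop
 endfacet
 facet normal 0.239 0.294 -0.925
  outer loop
   vertex 0.6 2.3 1.3
   vertex 2.3 0.6 1.2
   vertex 1.0 0.4 0.8
  endloop
 endfacet
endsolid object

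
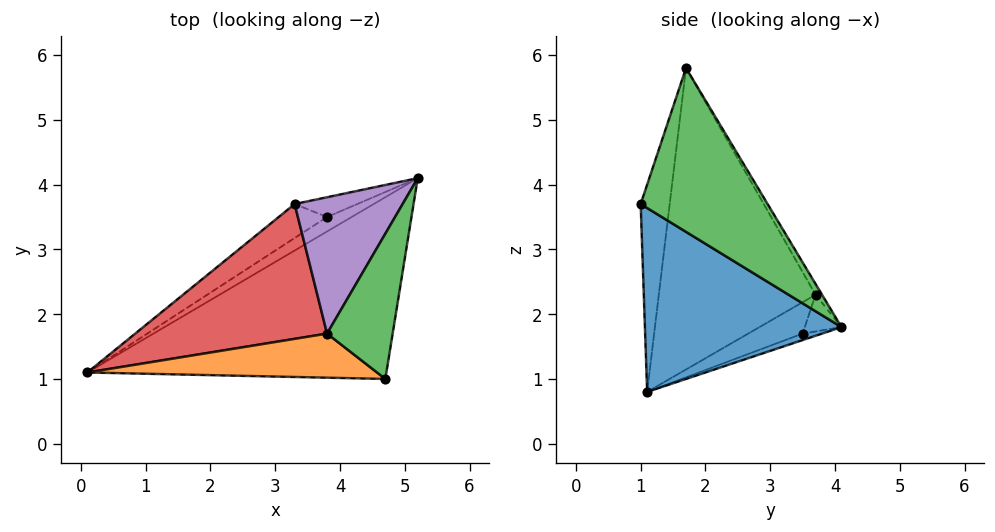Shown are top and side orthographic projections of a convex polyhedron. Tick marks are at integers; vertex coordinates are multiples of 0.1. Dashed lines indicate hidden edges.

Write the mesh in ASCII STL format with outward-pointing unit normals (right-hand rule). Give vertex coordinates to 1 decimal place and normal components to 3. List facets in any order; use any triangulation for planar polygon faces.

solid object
 facet normal 0.448 -0.519 -0.728
  outer loop
   vertex 4.7 1.0 3.7
   vertex 0.1 1.1 0.8
   vertex 5.2 4.1 1.8
  endloop
 endfacet
 facet normal -0.174 -0.954 0.243
  outer loop
   vertex 3.8 1.7 5.8
   vertex 0.1 1.1 0.8
   vertex 4.7 1.0 3.7
  endloop
 endfacet
 facet normal 0.925 0.078 0.371
  outer loop
   vertex 3.8 1.7 5.8
   vertex 4.7 1.0 3.7
   vertex 5.2 4.1 1.8
  endloop
 endfacet
 facet normal -0.682 0.589 0.434
  outer loop
   vertex 3.3 3.7 2.3
   vertex 0.1 1.1 0.8
   vertex 3.8 1.7 5.8
  endloop
 endfacet
 facet normal -0.050 0.864 0.501
  outer loop
   vertex 3.3 3.7 2.3
   vertex 3.8 1.7 5.8
   vertex 5.2 4.1 1.8
  endloop
 endfacet
 facet normal -0.203 0.603 -0.772
  outer loop
   vertex 3.8 3.5 1.7
   vertex 5.2 4.1 1.8
   vertex 0.1 1.1 0.8
  endloop
 endfacet
 facet normal -0.357 0.756 -0.549
  outer loop
   vertex 3.8 3.5 1.7
   vertex 0.1 1.1 0.8
   vertex 3.3 3.7 2.3
  endloop
 endfacet
 facet normal -0.305 0.798 -0.520
  outer loop
   vertex 3.8 3.5 1.7
   vertex 3.3 3.7 2.3
   vertex 5.2 4.1 1.8
  endloop
 endfacet
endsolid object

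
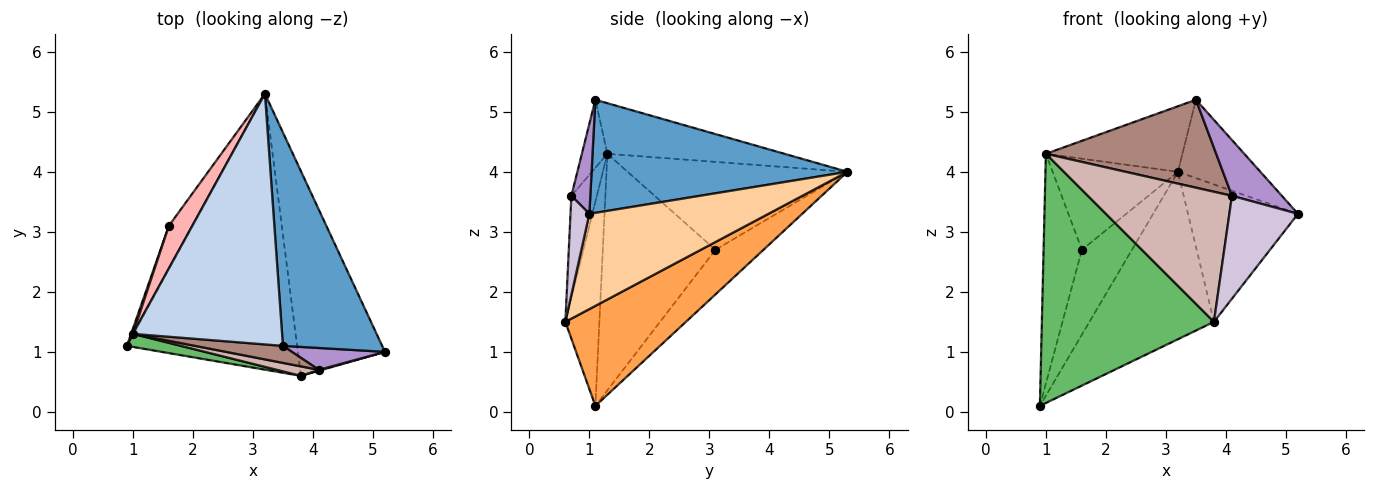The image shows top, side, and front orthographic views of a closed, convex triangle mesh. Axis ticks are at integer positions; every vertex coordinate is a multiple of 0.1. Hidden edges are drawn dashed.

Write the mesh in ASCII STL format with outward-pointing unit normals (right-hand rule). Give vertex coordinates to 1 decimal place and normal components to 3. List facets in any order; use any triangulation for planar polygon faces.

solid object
 facet normal 0.730 0.235 0.641
  outer loop
   vertex 3.5 1.1 5.2
   vertex 5.2 1.0 3.3
   vertex 3.2 5.3 4.0
  endloop
 endfacet
 facet normal -0.312 0.240 0.919
  outer loop
   vertex 1.0 1.3 4.3
   vertex 3.5 1.1 5.2
   vertex 3.2 5.3 4.0
  endloop
 endfacet
 facet normal 0.449 0.464 -0.764
  outer loop
   vertex 3.8 0.6 1.5
   vertex 0.9 1.1 0.1
   vertex 3.2 5.3 4.0
  endloop
 endfacet
 facet normal 0.672 0.413 -0.615
  outer loop
   vertex 3.8 0.6 1.5
   vertex 3.2 5.3 4.0
   vertex 5.2 1.0 3.3
  endloop
 endfacet
 facet normal -0.194 -0.980 0.051
  outer loop
   vertex 3.8 0.6 1.5
   vertex 1.0 1.3 4.3
   vertex 0.9 1.1 0.1
  endloop
 endfacet
 facet normal -0.650 0.677 -0.346
  outer loop
   vertex 1.6 3.1 2.7
   vertex 3.2 5.3 4.0
   vertex 0.9 1.1 0.1
  endloop
 endfacet
 facet normal -0.947 0.322 0.007
  outer loop
   vertex 1.6 3.1 2.7
   vertex 0.9 1.1 0.1
   vertex 1.0 1.3 4.3
  endloop
 endfacet
 facet normal -0.846 0.482 0.225
  outer loop
   vertex 1.6 3.1 2.7
   vertex 1.0 1.3 4.3
   vertex 3.2 5.3 4.0
  endloop
 endfacet
 facet normal 0.333 -0.878 0.344
  outer loop
   vertex 4.1 0.7 3.6
   vertex 5.2 1.0 3.3
   vertex 3.5 1.1 5.2
  endloop
 endfacet
 facet normal 0.265 -0.964 0.008
  outer loop
   vertex 4.1 0.7 3.6
   vertex 3.8 0.6 1.5
   vertex 5.2 1.0 3.3
  endloop
 endfacet
 facet normal -0.145 -0.971 0.188
  outer loop
   vertex 4.1 0.7 3.6
   vertex 3.5 1.1 5.2
   vertex 1.0 1.3 4.3
  endloop
 endfacet
 facet normal -0.174 -0.982 0.072
  outer loop
   vertex 4.1 0.7 3.6
   vertex 1.0 1.3 4.3
   vertex 3.8 0.6 1.5
  endloop
 endfacet
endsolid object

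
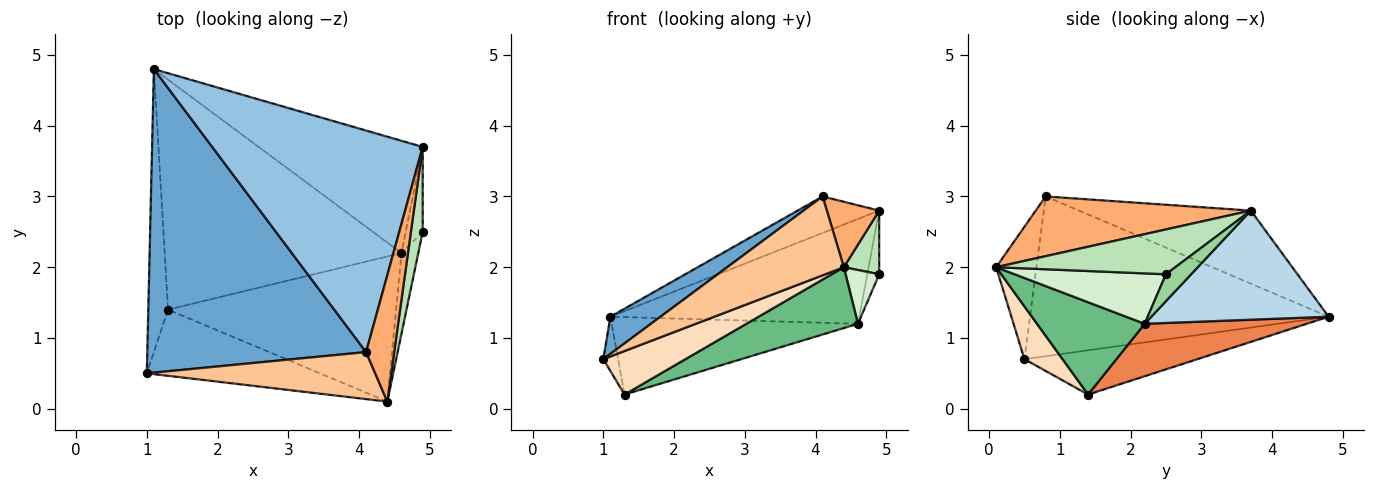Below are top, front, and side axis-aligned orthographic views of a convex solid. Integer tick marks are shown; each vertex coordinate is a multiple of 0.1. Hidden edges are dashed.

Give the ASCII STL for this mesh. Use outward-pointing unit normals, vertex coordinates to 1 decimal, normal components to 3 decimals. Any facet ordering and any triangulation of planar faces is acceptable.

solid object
 facet normal -0.587 -0.099 0.804
  outer loop
   vertex 4.1 0.8 3.0
   vertex 1.1 4.8 1.3
   vertex 1.0 0.5 0.7
  endloop
 endfacet
 facet normal -0.324 0.154 0.933
  outer loop
   vertex 4.1 0.8 3.0
   vertex 4.9 3.7 2.8
   vertex 1.1 4.8 1.3
  endloop
 endfacet
 facet normal 0.437 0.614 -0.657
  outer loop
   vertex 4.6 2.2 1.2
   vertex 1.1 4.8 1.3
   vertex 4.9 3.7 2.8
  endloop
 endfacet
 facet normal -0.910 0.078 -0.406
  outer loop
   vertex 1.3 1.4 0.2
   vertex 1.0 0.5 0.7
   vertex 1.1 4.8 1.3
  endloop
 endfacet
 facet normal 0.205 0.312 -0.928
  outer loop
   vertex 1.3 1.4 0.2
   vertex 1.1 4.8 1.3
   vertex 4.6 2.2 1.2
  endloop
 endfacet
 facet normal 0.884 -0.215 0.416
  outer loop
   vertex 4.4 0.1 2.0
   vertex 4.9 3.7 2.8
   vertex 4.1 0.8 3.0
  endloop
 endfacet
 facet normal -0.285 -0.823 0.491
  outer loop
   vertex 4.4 0.1 2.0
   vertex 4.1 0.8 3.0
   vertex 1.0 0.5 0.7
  endloop
 endfacet
 facet normal 0.247 -0.532 -0.810
  outer loop
   vertex 4.4 0.1 2.0
   vertex 1.0 0.5 0.7
   vertex 1.3 1.4 0.2
  endloop
 endfacet
 facet normal 0.350 -0.362 -0.864
  outer loop
   vertex 4.4 0.1 2.0
   vertex 1.3 1.4 0.2
   vertex 4.6 2.2 1.2
  endloop
 endfacet
 facet normal 0.785 0.372 -0.496
  outer loop
   vertex 4.9 2.5 1.9
   vertex 4.6 2.2 1.2
   vertex 4.9 3.7 2.8
  endloop
 endfacet
 facet normal 0.950 -0.187 0.250
  outer loop
   vertex 4.9 2.5 1.9
   vertex 4.9 3.7 2.8
   vertex 4.4 0.1 2.0
  endloop
 endfacet
 facet normal 0.928 -0.206 -0.309
  outer loop
   vertex 4.9 2.5 1.9
   vertex 4.4 0.1 2.0
   vertex 4.6 2.2 1.2
  endloop
 endfacet
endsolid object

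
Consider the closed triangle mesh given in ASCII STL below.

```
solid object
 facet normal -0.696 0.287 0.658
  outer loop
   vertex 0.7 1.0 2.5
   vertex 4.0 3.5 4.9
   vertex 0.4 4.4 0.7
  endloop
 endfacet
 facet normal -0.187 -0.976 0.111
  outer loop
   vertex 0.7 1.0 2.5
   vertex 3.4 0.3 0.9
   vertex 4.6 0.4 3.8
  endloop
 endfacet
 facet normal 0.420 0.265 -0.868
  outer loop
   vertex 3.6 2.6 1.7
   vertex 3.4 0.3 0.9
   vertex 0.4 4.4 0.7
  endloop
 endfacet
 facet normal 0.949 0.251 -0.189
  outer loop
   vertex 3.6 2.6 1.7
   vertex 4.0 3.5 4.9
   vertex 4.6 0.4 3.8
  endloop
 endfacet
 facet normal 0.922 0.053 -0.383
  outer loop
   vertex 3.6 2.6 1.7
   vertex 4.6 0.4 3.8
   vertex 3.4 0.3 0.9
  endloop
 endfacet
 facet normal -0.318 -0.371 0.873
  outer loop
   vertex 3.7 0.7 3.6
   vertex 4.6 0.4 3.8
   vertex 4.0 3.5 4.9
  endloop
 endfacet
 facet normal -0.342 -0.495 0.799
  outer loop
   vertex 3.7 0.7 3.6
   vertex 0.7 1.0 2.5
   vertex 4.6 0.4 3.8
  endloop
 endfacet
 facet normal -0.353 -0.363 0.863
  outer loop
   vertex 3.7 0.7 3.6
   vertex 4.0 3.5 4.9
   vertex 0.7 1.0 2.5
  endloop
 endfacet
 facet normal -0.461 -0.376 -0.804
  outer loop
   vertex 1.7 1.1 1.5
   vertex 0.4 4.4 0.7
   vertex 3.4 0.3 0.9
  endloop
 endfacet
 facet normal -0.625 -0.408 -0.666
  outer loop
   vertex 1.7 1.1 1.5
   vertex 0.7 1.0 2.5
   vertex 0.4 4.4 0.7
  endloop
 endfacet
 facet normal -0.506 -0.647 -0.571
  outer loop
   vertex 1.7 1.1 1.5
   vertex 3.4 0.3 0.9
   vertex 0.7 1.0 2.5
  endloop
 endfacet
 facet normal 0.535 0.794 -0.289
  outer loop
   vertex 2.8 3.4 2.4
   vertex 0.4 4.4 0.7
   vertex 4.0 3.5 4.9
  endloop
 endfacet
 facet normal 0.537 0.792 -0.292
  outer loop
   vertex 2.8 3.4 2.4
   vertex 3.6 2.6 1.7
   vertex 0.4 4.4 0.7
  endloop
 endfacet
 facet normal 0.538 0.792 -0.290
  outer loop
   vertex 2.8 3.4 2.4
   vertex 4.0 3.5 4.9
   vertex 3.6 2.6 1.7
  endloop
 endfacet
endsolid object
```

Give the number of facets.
14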